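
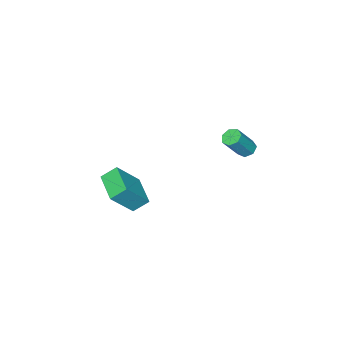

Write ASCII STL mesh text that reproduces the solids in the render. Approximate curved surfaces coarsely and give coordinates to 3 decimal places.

solid 
facet normal -0.590 0.118 -0.798
outer loop
vertex -3.319 1.547 0.539
vertex -3.805 1.281 0.859
vertex -3.638 1.898 0.827
endloop
endfacet
facet normal 0.566 0.765 -0.306
outer loop
vertex -3.319 1.547 0.539
vertex -3.638 1.898 0.827
vertex -2.209 1.325 2.04
endloop
endfacet
facet normal 0.566 0.765 -0.306
outer loop
vertex -2.209 1.325 2.04
vertex -3.638 1.898 0.827
vertex -2.528 1.676 2.328
endloop
endfacet
facet normal 0.591 -0.117 0.798
outer loop
vertex -2.209 1.325 2.04
vertex -2.528 1.676 2.328
vertex -2.695 1.059 2.361
endloop
endfacet
facet normal -0.591 0.119 -0.798
outer loop
vertex -3.638 1.898 0.827
vertex -3.805 1.281 0.859
vertex -4.083 1.785 1.14
endloop
endfacet
facet normal -0.096 0.972 0.215
outer loop
vertex -3.638 1.898 0.827
vertex -4.083 1.785 1.14
vertex -2.528 1.676 2.328
endloop
endfacet
facet normal -0.096 0.972 0.215
outer loop
vertex -2.528 1.676 2.328
vertex -4.083 1.785 1.14
vertex -2.973 1.563 2.641
endloop
endfacet
facet normal 0.591 -0.117 0.798
outer loop
vertex -2.528 1.676 2.328
vertex -2.973 1.563 2.641
vertex -2.695 1.059 2.361
endloop
endfacet
facet normal -0.591 0.119 -0.798
outer loop
vertex -4.083 1.785 1.14
vertex -3.805 1.281 0.859
vertex -4.319 1.292 1.241
endloop
endfacet
facet normal -0.687 0.446 0.574
outer loop
vertex -4.083 1.785 1.14
vertex -4.319 1.292 1.241
vertex -2.973 1.563 2.641
endloop
endfacet
facet normal -0.687 0.446 0.574
outer loop
vertex -2.973 1.563 2.641
vertex -4.319 1.292 1.241
vertex -3.209 1.07 2.742
endloop
endfacet
facet normal 0.590 -0.119 0.799
outer loop
vertex -2.973 1.563 2.641
vertex -3.209 1.07 2.742
vertex -2.695 1.059 2.361
endloop
endfacet
facet normal -0.591 0.117 -0.798
outer loop
vertex -4.319 1.292 1.241
vertex -3.805 1.281 0.859
vertex -4.167 0.791 1.055
endloop
endfacet
facet normal -0.759 -0.416 0.500
outer loop
vertex -4.319 1.292 1.241
vertex -4.167 0.791 1.055
vertex -3.209 1.07 2.742
endloop
endfacet
facet normal -0.760 -0.415 0.500
outer loop
vertex -3.209 1.07 2.742
vertex -4.167 0.791 1.055
vertex -3.058 0.569 2.556
endloop
endfacet
facet normal 0.590 -0.119 0.799
outer loop
vertex -3.209 1.07 2.742
vertex -3.058 0.569 2.556
vertex -2.695 1.059 2.361
endloop
endfacet
facet normal -0.591 0.117 -0.798
outer loop
vertex -4.167 0.791 1.055
vertex -3.805 1.281 0.859
vertex -3.743 0.659 0.722
endloop
endfacet
facet normal -0.261 -0.964 0.050
outer loop
vertex -4.167 0.791 1.055
vertex -3.743 0.659 0.722
vertex -3.058 0.569 2.556
endloop
endfacet
facet normal -0.260 -0.964 0.050
outer loop
vertex -3.058 0.569 2.556
vertex -3.743 0.659 0.722
vertex -2.633 0.437 2.223
endloop
endfacet
facet normal 0.589 -0.119 0.799
outer loop
vertex -3.058 0.569 2.556
vertex -2.633 0.437 2.223
vertex -2.695 1.059 2.361
endloop
endfacet
facet normal -0.590 0.117 -0.799
outer loop
vertex -3.743 0.659 0.722
vertex -3.805 1.281 0.859
vertex -3.365 0.995 0.492
endloop
endfacet
facet normal 0.434 -0.788 -0.437
outer loop
vertex -3.743 0.659 0.722
vertex -3.365 0.995 0.492
vertex -2.633 0.437 2.223
endloop
endfacet
facet normal 0.435 -0.787 -0.438
outer loop
vertex -2.633 0.437 2.223
vertex -3.365 0.995 0.492
vertex -2.256 0.773 1.993
endloop
endfacet
facet normal 0.592 -0.118 0.798
outer loop
vertex -2.633 0.437 2.223
vertex -2.256 0.773 1.993
vertex -2.695 1.059 2.361
endloop
endfacet
facet normal -0.590 0.117 -0.799
outer loop
vertex -3.365 0.995 0.492
vertex -3.805 1.281 0.859
vertex -3.319 1.547 0.539
endloop
endfacet
facet normal 0.803 -0.016 -0.596
outer loop
vertex -3.365 0.995 0.492
vertex -3.319 1.547 0.539
vertex -2.256 0.773 1.993
endloop
endfacet
facet normal 0.803 -0.018 -0.596
outer loop
vertex -2.256 0.773 1.993
vertex -3.319 1.547 0.539
vertex -2.209 1.325 2.04
endloop
endfacet
facet normal 0.592 -0.118 0.798
outer loop
vertex -2.256 0.773 1.993
vertex -2.209 1.325 2.04
vertex -2.695 1.059 2.361
endloop
endfacet
facet normal -0.494 -0.842 0.215
outer loop
vertex 3.998 -2.602 0.908
vertex 3.316 -2.022 1.614
vertex 2.63 -2.217 -0.732
endloop
endfacet
facet normal 0.599 -0.509 -0.619
outer loop
vertex 3.604 -0.558 -1.154
vertex 3.998 -2.602 0.908
vertex 2.63 -2.217 -0.732
endloop
endfacet
facet normal -0.494 -0.842 0.215
outer loop
vertex 2.63 -2.217 -0.732
vertex 3.316 -2.022 1.614
vertex 1.948 -1.637 -0.026
endloop
endfacet
facet normal -0.631 0.178 -0.755
outer loop
vertex 1.948 -1.637 -0.026
vertex 3.604 -0.558 -1.154
vertex 2.63 -2.217 -0.732
endloop
endfacet
facet normal 0.631 -0.178 0.755
outer loop
vertex 3.998 -2.602 0.908
vertex 4.29 -0.363 1.192
vertex 3.316 -2.022 1.614
endloop
endfacet
facet normal 0.599 -0.509 -0.619
outer loop
vertex 4.972 -0.943 0.486
vertex 3.998 -2.602 0.908
vertex 3.604 -0.558 -1.154
endloop
endfacet
facet normal 0.631 -0.178 0.755
outer loop
vertex 4.972 -0.943 0.486
vertex 4.29 -0.363 1.192
vertex 3.998 -2.602 0.908
endloop
endfacet
facet normal -0.599 0.509 0.619
outer loop
vertex 3.316 -2.022 1.614
vertex 4.29 -0.363 1.192
vertex 1.948 -1.637 -0.026
endloop
endfacet
facet normal -0.631 0.178 -0.755
outer loop
vertex 2.922 0.022 -0.448
vertex 3.604 -0.558 -1.154
vertex 1.948 -1.637 -0.026
endloop
endfacet
facet normal -0.599 0.509 0.619
outer loop
vertex 1.948 -1.637 -0.026
vertex 4.29 -0.363 1.192
vertex 2.922 0.022 -0.448
endloop
endfacet
facet normal 0.494 0.842 -0.215
outer loop
vertex 2.922 0.022 -0.448
vertex 4.972 -0.943 0.486
vertex 3.604 -0.558 -1.154
endloop
endfacet
facet normal 0.494 0.842 -0.215
outer loop
vertex 4.29 -0.363 1.192
vertex 4.972 -0.943 0.486
vertex 2.922 0.022 -0.448
endloop
endfacet

endsolid


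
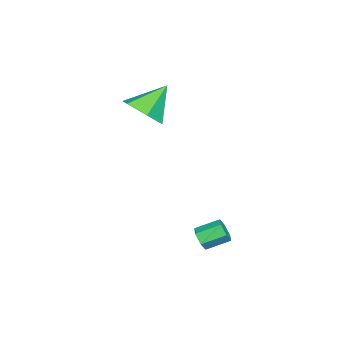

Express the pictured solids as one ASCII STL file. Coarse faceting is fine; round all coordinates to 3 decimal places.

solid 
facet normal 0.581 -0.422 -0.696
outer loop
vertex 0.037 -3.009 2.788
vertex -0.532 -2.585 2.055
vertex 0.276 -2.085 2.427
endloop
endfacet
facet normal 0.420 0.234 0.877
outer loop
vertex 0.037 -3.009 2.788
vertex 0.276 -2.085 2.427
vertex -1.508 -1.875 3.225
endloop
endfacet
facet normal 0.581 -0.422 -0.696
outer loop
vertex 0.276 -2.085 2.427
vertex -0.532 -2.585 2.055
vertex -0.293 -1.661 1.694
endloop
endfacet
facet normal 0.254 0.910 0.329
outer loop
vertex 0.276 -2.085 2.427
vertex -0.293 -1.661 1.694
vertex -1.508 -1.875 3.225
endloop
endfacet
facet normal 0.580 -0.422 -0.696
outer loop
vertex -0.293 -1.661 1.694
vertex -0.532 -2.585 2.055
vertex -1.102 -2.161 1.323
endloop
endfacet
facet normal -0.436 0.872 -0.224
outer loop
vertex -0.293 -1.661 1.694
vertex -1.102 -2.161 1.323
vertex -1.508 -1.875 3.225
endloop
endfacet
facet normal 0.580 -0.422 -0.696
outer loop
vertex -1.102 -2.161 1.323
vertex -0.532 -2.585 2.055
vertex -1.34 -3.084 1.684
endloop
endfacet
facet normal -0.961 0.158 -0.229
outer loop
vertex -1.102 -2.161 1.323
vertex -1.34 -3.084 1.684
vertex -1.508 -1.875 3.225
endloop
endfacet
facet normal 0.581 -0.423 -0.696
outer loop
vertex -1.34 -3.084 1.684
vertex -0.532 -2.585 2.055
vertex -0.771 -3.508 2.417
endloop
endfacet
facet normal -0.795 -0.516 0.318
outer loop
vertex -1.34 -3.084 1.684
vertex -0.771 -3.508 2.417
vertex -1.508 -1.875 3.225
endloop
endfacet
facet normal 0.581 -0.423 -0.696
outer loop
vertex -0.771 -3.508 2.417
vertex -0.532 -2.585 2.055
vertex 0.037 -3.009 2.788
endloop
endfacet
facet normal -0.105 -0.479 0.872
outer loop
vertex -0.771 -3.508 2.417
vertex 0.037 -3.009 2.788
vertex -1.508 -1.875 3.225
endloop
endfacet
facet normal 0.386 -0.824 -0.415
outer loop
vertex 2.548 0.678 -2.442
vertex 2.27 0.781 -2.905
vertex 2.777 0.984 -2.837
endloop
endfacet
facet normal 0.823 0.105 0.558
outer loop
vertex 2.548 0.678 -2.442
vertex 2.777 0.984 -2.837
vertex 2.127 1.577 -1.991
endloop
endfacet
facet normal 0.823 0.105 0.558
outer loop
vertex 2.127 1.577 -1.991
vertex 2.777 0.984 -2.837
vertex 2.356 1.882 -2.386
endloop
endfacet
facet normal -0.387 0.825 0.412
outer loop
vertex 2.127 1.577 -1.991
vertex 2.356 1.882 -2.386
vertex 1.85 1.679 -2.455
endloop
endfacet
facet normal 0.386 -0.826 -0.412
outer loop
vertex 2.777 0.984 -2.837
vertex 2.27 0.781 -2.905
vertex 2.5 1.086 -3.301
endloop
endfacet
facet normal 0.772 0.535 -0.343
outer loop
vertex 2.777 0.984 -2.837
vertex 2.5 1.086 -3.301
vertex 2.356 1.882 -2.386
endloop
endfacet
facet normal 0.773 0.534 -0.343
outer loop
vertex 2.356 1.882 -2.386
vertex 2.5 1.086 -3.301
vertex 2.079 1.985 -2.85
endloop
endfacet
facet normal -0.387 0.824 0.414
outer loop
vertex 2.356 1.882 -2.386
vertex 2.079 1.985 -2.85
vertex 1.85 1.679 -2.455
endloop
endfacet
facet normal 0.386 -0.826 -0.412
outer loop
vertex 2.5 1.086 -3.301
vertex 2.27 0.781 -2.905
vertex 1.993 0.883 -3.369
endloop
endfacet
facet normal -0.051 0.429 -0.902
outer loop
vertex 2.5 1.086 -3.301
vertex 1.993 0.883 -3.369
vertex 2.079 1.985 -2.85
endloop
endfacet
facet normal -0.051 0.429 -0.902
outer loop
vertex 2.079 1.985 -2.85
vertex 1.993 0.883 -3.369
vertex 1.572 1.782 -2.918
endloop
endfacet
facet normal -0.386 0.824 0.415
outer loop
vertex 2.079 1.985 -2.85
vertex 1.572 1.782 -2.918
vertex 1.85 1.679 -2.455
endloop
endfacet
facet normal 0.387 -0.825 -0.412
outer loop
vertex 1.993 0.883 -3.369
vertex 2.27 0.781 -2.905
vertex 1.764 0.578 -2.974
endloop
endfacet
facet normal -0.823 -0.105 -0.558
outer loop
vertex 1.993 0.883 -3.369
vertex 1.764 0.578 -2.974
vertex 1.572 1.782 -2.918
endloop
endfacet
facet normal -0.823 -0.105 -0.559
outer loop
vertex 1.572 1.782 -2.918
vertex 1.764 0.578 -2.974
vertex 1.343 1.476 -2.523
endloop
endfacet
facet normal -0.386 0.824 0.415
outer loop
vertex 1.572 1.782 -2.918
vertex 1.343 1.476 -2.523
vertex 1.85 1.679 -2.455
endloop
endfacet
facet normal 0.387 -0.824 -0.414
outer loop
vertex 1.764 0.578 -2.974
vertex 2.27 0.781 -2.905
vertex 2.041 0.475 -2.51
endloop
endfacet
facet normal -0.773 -0.534 0.343
outer loop
vertex 1.764 0.578 -2.974
vertex 2.041 0.475 -2.51
vertex 1.343 1.476 -2.523
endloop
endfacet
facet normal -0.772 -0.534 0.344
outer loop
vertex 1.343 1.476 -2.523
vertex 2.041 0.475 -2.51
vertex 1.62 1.374 -2.059
endloop
endfacet
facet normal -0.386 0.826 0.412
outer loop
vertex 1.343 1.476 -2.523
vertex 1.62 1.374 -2.059
vertex 1.85 1.679 -2.455
endloop
endfacet
facet normal 0.386 -0.824 -0.415
outer loop
vertex 2.041 0.475 -2.51
vertex 2.27 0.781 -2.905
vertex 2.548 0.678 -2.442
endloop
endfacet
facet normal 0.051 -0.429 0.902
outer loop
vertex 2.041 0.475 -2.51
vertex 2.548 0.678 -2.442
vertex 1.62 1.374 -2.059
endloop
endfacet
facet normal 0.051 -0.429 0.902
outer loop
vertex 1.62 1.374 -2.059
vertex 2.548 0.678 -2.442
vertex 2.127 1.577 -1.991
endloop
endfacet
facet normal -0.386 0.826 0.412
outer loop
vertex 1.62 1.374 -2.059
vertex 2.127 1.577 -1.991
vertex 1.85 1.679 -2.455
endloop
endfacet

endsolid


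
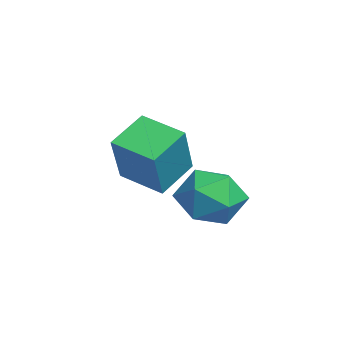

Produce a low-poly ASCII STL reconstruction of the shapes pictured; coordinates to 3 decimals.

solid 
facet normal 0.262 -0.198 0.944
outer loop
vertex 2.271 -0.971 1.528
vertex 1.583 -1.737 1.558
vertex 2.548 -1.924 1.251
endloop
endfacet
facet normal 0.813 0.068 0.578
outer loop
vertex 2.271 -0.971 1.528
vertex 2.548 -1.924 1.251
vertex 2.87 -1.114 0.702
endloop
endfacet
facet normal 0.623 0.710 0.329
outer loop
vertex 2.271 -0.971 1.528
vertex 2.87 -1.114 0.702
vertex 2.104 -0.426 0.669
endloop
endfacet
facet normal -0.046 0.839 0.542
outer loop
vertex 2.271 -0.971 1.528
vertex 2.104 -0.426 0.669
vertex 1.308 -0.812 1.199
endloop
endfacet
facet normal -0.269 0.278 0.922
outer loop
vertex 2.271 -0.971 1.528
vertex 1.308 -0.812 1.199
vertex 1.583 -1.737 1.558
endloop
endfacet
facet normal 0.933 -0.358 0.019
outer loop
vertex 2.87 -1.114 0.702
vertex 2.548 -1.924 1.251
vertex 2.552 -1.968 0.221
endloop
endfacet
facet normal 0.042 -0.789 0.612
outer loop
vertex 2.548 -1.924 1.251
vertex 1.583 -1.737 1.558
vertex 1.756 -2.354 0.751
endloop
endfacet
facet normal -0.818 -0.020 0.575
outer loop
vertex 1.583 -1.737 1.558
vertex 1.308 -0.812 1.199
vertex 0.99 -1.666 0.718
endloop
endfacet
facet normal -0.457 0.888 -0.040
outer loop
vertex 1.308 -0.812 1.199
vertex 2.104 -0.426 0.669
vertex 1.312 -0.856 0.169
endloop
endfacet
facet normal 0.626 0.678 -0.385
outer loop
vertex 2.104 -0.426 0.669
vertex 2.87 -1.114 0.702
vertex 2.277 -1.043 -0.138
endloop
endfacet
facet normal 0.046 -0.839 -0.542
outer loop
vertex 1.589 -1.809 -0.108
vertex 2.552 -1.968 0.221
vertex 1.756 -2.354 0.751
endloop
endfacet
facet normal -0.623 -0.710 -0.329
outer loop
vertex 1.589 -1.809 -0.108
vertex 1.756 -2.354 0.751
vertex 0.99 -1.666 0.718
endloop
endfacet
facet normal -0.813 -0.068 -0.578
outer loop
vertex 1.589 -1.809 -0.108
vertex 0.99 -1.666 0.718
vertex 1.312 -0.856 0.169
endloop
endfacet
facet normal -0.262 0.198 -0.944
outer loop
vertex 1.589 -1.809 -0.108
vertex 1.312 -0.856 0.169
vertex 2.277 -1.043 -0.138
endloop
endfacet
facet normal 0.269 -0.278 -0.922
outer loop
vertex 1.589 -1.809 -0.108
vertex 2.277 -1.043 -0.138
vertex 2.552 -1.968 0.221
endloop
endfacet
facet normal 0.457 -0.888 0.040
outer loop
vertex 1.756 -2.354 0.751
vertex 2.552 -1.968 0.221
vertex 2.548 -1.924 1.251
endloop
endfacet
facet normal -0.626 -0.678 0.385
outer loop
vertex 0.99 -1.666 0.718
vertex 1.756 -2.354 0.751
vertex 1.583 -1.737 1.558
endloop
endfacet
facet normal -0.933 0.358 -0.019
outer loop
vertex 1.312 -0.856 0.169
vertex 0.99 -1.666 0.718
vertex 1.308 -0.812 1.199
endloop
endfacet
facet normal -0.042 0.789 -0.612
outer loop
vertex 2.277 -1.043 -0.138
vertex 1.312 -0.856 0.169
vertex 2.104 -0.426 0.669
endloop
endfacet
facet normal 0.818 0.020 -0.575
outer loop
vertex 2.552 -1.968 0.221
vertex 2.277 -1.043 -0.138
vertex 2.87 -1.114 0.702
endloop
endfacet
facet normal -0.527 0.692 0.493
outer loop
vertex -0.501 -2.774 2.824
vertex 0.456 -1.789 2.466
vertex -1.494 -2.391 1.225
endloop
endfacet
facet normal -0.674 -0.695 0.252
outer loop
vertex -0.776 -3.331 0.554
vertex -0.501 -2.774 2.824
vertex -1.494 -2.391 1.225
endloop
endfacet
facet normal -0.527 0.692 0.493
outer loop
vertex -1.494 -2.391 1.225
vertex 0.456 -1.789 2.466
vertex -0.536 -1.405 0.867
endloop
endfacet
facet normal -0.517 0.200 -0.833
outer loop
vertex -0.536 -1.405 0.867
vertex -0.776 -3.331 0.554
vertex -1.494 -2.391 1.225
endloop
endfacet
facet normal 0.517 -0.200 0.833
outer loop
vertex -0.501 -2.774 2.824
vertex 1.174 -2.729 1.795
vertex 0.456 -1.789 2.466
endloop
endfacet
facet normal -0.675 -0.694 0.252
outer loop
vertex 0.216 -3.715 2.153
vertex -0.501 -2.774 2.824
vertex -0.776 -3.331 0.554
endloop
endfacet
facet normal 0.517 -0.200 0.832
outer loop
vertex 0.216 -3.715 2.153
vertex 1.174 -2.729 1.795
vertex -0.501 -2.774 2.824
endloop
endfacet
facet normal 0.674 0.694 -0.251
outer loop
vertex 0.456 -1.789 2.466
vertex 1.174 -2.729 1.795
vertex -0.536 -1.405 0.867
endloop
endfacet
facet normal -0.517 0.200 -0.832
outer loop
vertex 0.181 -2.346 0.196
vertex -0.776 -3.331 0.554
vertex -0.536 -1.405 0.867
endloop
endfacet
facet normal 0.674 0.694 -0.253
outer loop
vertex -0.536 -1.405 0.867
vertex 1.174 -2.729 1.795
vertex 0.181 -2.346 0.196
endloop
endfacet
facet normal 0.527 -0.692 -0.493
outer loop
vertex 0.181 -2.346 0.196
vertex 0.216 -3.715 2.153
vertex -0.776 -3.331 0.554
endloop
endfacet
facet normal 0.528 -0.692 -0.493
outer loop
vertex 1.174 -2.729 1.795
vertex 0.216 -3.715 2.153
vertex 0.181 -2.346 0.196
endloop
endfacet

endsolid


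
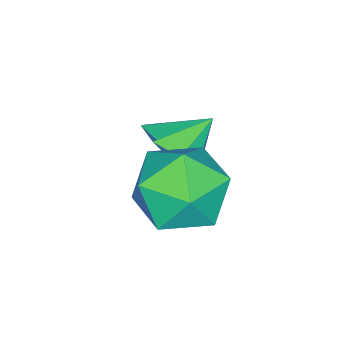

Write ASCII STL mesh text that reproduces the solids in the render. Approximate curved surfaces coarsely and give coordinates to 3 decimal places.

solid 
facet normal 0.731 -0.425 -0.534
outer loop
vertex 0.248 1.519 0.947
vertex -0.311 1.042 0.561
vertex 0.02 1.79 0.419
endloop
endfacet
facet normal 0.066 0.899 0.433
outer loop
vertex 0.248 1.519 0.947
vertex 0.02 1.79 0.419
vertex -1.129 1.518 1.159
endloop
endfacet
facet normal 0.731 -0.425 -0.534
outer loop
vertex 0.02 1.79 0.419
vertex -0.311 1.042 0.561
vertex -0.402 1.622 -0.025
endloop
endfacet
facet normal -0.284 0.954 -0.091
outer loop
vertex 0.02 1.79 0.419
vertex -0.402 1.622 -0.025
vertex -1.129 1.518 1.159
endloop
endfacet
facet normal 0.731 -0.425 -0.534
outer loop
vertex -0.402 1.622 -0.025
vertex -0.311 1.042 0.561
vertex -0.77 1.115 -0.126
endloop
endfacet
facet normal -0.709 0.591 -0.384
outer loop
vertex -0.402 1.622 -0.025
vertex -0.77 1.115 -0.126
vertex -1.129 1.518 1.159
endloop
endfacet
facet normal 0.731 -0.425 -0.534
outer loop
vertex -0.77 1.115 -0.126
vertex -0.311 1.042 0.561
vertex -0.869 0.565 0.176
endloop
endfacet
facet normal -0.961 0.022 -0.275
outer loop
vertex -0.77 1.115 -0.126
vertex -0.869 0.565 0.176
vertex -1.129 1.518 1.159
endloop
endfacet
facet normal 0.731 -0.424 -0.534
outer loop
vertex -0.869 0.565 0.176
vertex -0.311 1.042 0.561
vertex -0.641 0.294 0.703
endloop
endfacet
facet normal -0.892 -0.419 0.170
outer loop
vertex -0.869 0.565 0.176
vertex -0.641 0.294 0.703
vertex -1.129 1.518 1.159
endloop
endfacet
facet normal 0.732 -0.424 -0.533
outer loop
vertex -0.641 0.294 0.703
vertex -0.311 1.042 0.561
vertex -0.22 0.462 1.148
endloop
endfacet
facet normal -0.543 -0.475 0.693
outer loop
vertex -0.641 0.294 0.703
vertex -0.22 0.462 1.148
vertex -1.129 1.518 1.159
endloop
endfacet
facet normal 0.730 -0.426 -0.534
outer loop
vertex -0.22 0.462 1.148
vertex -0.311 1.042 0.561
vertex 0.149 0.969 1.248
endloop
endfacet
facet normal -0.116 -0.110 0.987
outer loop
vertex -0.22 0.462 1.148
vertex 0.149 0.969 1.248
vertex -1.129 1.518 1.159
endloop
endfacet
facet normal 0.731 -0.424 -0.535
outer loop
vertex 0.149 0.969 1.248
vertex -0.311 1.042 0.561
vertex 0.248 1.519 0.947
endloop
endfacet
facet normal 0.135 0.457 0.879
outer loop
vertex 0.149 0.969 1.248
vertex 0.248 1.519 0.947
vertex -1.129 1.518 1.159
endloop
endfacet
facet normal 0.534 0.063 0.843
outer loop
vertex 1.692 2.75 1.835
vertex 0.986 2.164 2.326
vertex 1.793 1.714 1.848
endloop
endfacet
facet normal 0.958 0.097 0.270
outer loop
vertex 1.692 2.75 1.835
vertex 1.793 1.714 1.848
vertex 1.986 2.246 0.974
endloop
endfacet
facet normal 0.747 0.652 -0.127
outer loop
vertex 1.692 2.75 1.835
vertex 1.986 2.246 0.974
vertex 1.297 3.023 0.912
endloop
endfacet
facet normal 0.194 0.960 0.201
outer loop
vertex 1.692 2.75 1.835
vertex 1.297 3.023 0.912
vertex 0.678 2.973 1.748
endloop
endfacet
facet normal 0.062 0.596 0.801
outer loop
vertex 1.692 2.75 1.835
vertex 0.678 2.973 1.748
vertex 0.986 2.164 2.326
endloop
endfacet
facet normal 0.861 -0.496 -0.112
outer loop
vertex 1.986 2.246 0.974
vertex 1.793 1.714 1.848
vertex 1.462 1.347 0.932
endloop
endfacet
facet normal 0.174 -0.553 0.815
outer loop
vertex 1.793 1.714 1.848
vertex 0.986 2.164 2.326
vertex 0.843 1.297 1.768
endloop
endfacet
facet normal -0.590 0.309 0.746
outer loop
vertex 0.986 2.164 2.326
vertex 0.678 2.973 1.748
vertex 0.154 2.074 1.706
endloop
endfacet
facet normal -0.376 0.899 -0.224
outer loop
vertex 0.678 2.973 1.748
vertex 1.297 3.023 0.912
vertex 0.347 2.606 0.832
endloop
endfacet
facet normal 0.519 0.400 -0.755
outer loop
vertex 1.297 3.023 0.912
vertex 1.986 2.246 0.974
vertex 1.154 2.156 0.354
endloop
endfacet
facet normal -0.194 -0.960 -0.201
outer loop
vertex 0.448 1.57 0.845
vertex 1.462 1.347 0.932
vertex 0.843 1.297 1.768
endloop
endfacet
facet normal -0.747 -0.652 0.127
outer loop
vertex 0.448 1.57 0.845
vertex 0.843 1.297 1.768
vertex 0.154 2.074 1.706
endloop
endfacet
facet normal -0.958 -0.097 -0.270
outer loop
vertex 0.448 1.57 0.845
vertex 0.154 2.074 1.706
vertex 0.347 2.606 0.832
endloop
endfacet
facet normal -0.534 -0.063 -0.843
outer loop
vertex 0.448 1.57 0.845
vertex 0.347 2.606 0.832
vertex 1.154 2.156 0.354
endloop
endfacet
facet normal -0.062 -0.596 -0.801
outer loop
vertex 0.448 1.57 0.845
vertex 1.154 2.156 0.354
vertex 1.462 1.347 0.932
endloop
endfacet
facet normal 0.376 -0.899 0.224
outer loop
vertex 0.843 1.297 1.768
vertex 1.462 1.347 0.932
vertex 1.793 1.714 1.848
endloop
endfacet
facet normal -0.519 -0.400 0.755
outer loop
vertex 0.154 2.074 1.706
vertex 0.843 1.297 1.768
vertex 0.986 2.164 2.326
endloop
endfacet
facet normal -0.861 0.496 0.112
outer loop
vertex 0.347 2.606 0.832
vertex 0.154 2.074 1.706
vertex 0.678 2.973 1.748
endloop
endfacet
facet normal -0.174 0.553 -0.815
outer loop
vertex 1.154 2.156 0.354
vertex 0.347 2.606 0.832
vertex 1.297 3.023 0.912
endloop
endfacet
facet normal 0.590 -0.309 -0.746
outer loop
vertex 1.462 1.347 0.932
vertex 1.154 2.156 0.354
vertex 1.986 2.246 0.974
endloop
endfacet

endsolid


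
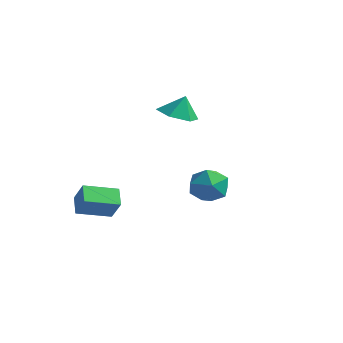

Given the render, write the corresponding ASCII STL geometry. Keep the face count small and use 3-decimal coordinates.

solid 
facet normal -0.317 0.948 -0.038
outer loop
vertex 2.325 0.205 -2.124
vertex 1.33 -0.13 -2.182
vertex 1.769 0.054 -1.245
endloop
endfacet
facet normal 0.288 0.897 0.336
outer loop
vertex 2.325 0.205 -2.124
vertex 1.769 0.054 -1.245
vertex 2.774 -0.252 -1.29
endloop
endfacet
facet normal 0.786 0.611 -0.088
outer loop
vertex 2.325 0.205 -2.124
vertex 2.774 -0.252 -1.29
vertex 2.956 -0.626 -2.256
endloop
endfacet
facet normal 0.488 0.486 -0.725
outer loop
vertex 2.325 0.205 -2.124
vertex 2.956 -0.626 -2.256
vertex 2.064 -0.551 -2.807
endloop
endfacet
facet normal -0.193 0.694 -0.694
outer loop
vertex 2.325 0.205 -2.124
vertex 2.064 -0.551 -2.807
vertex 1.33 -0.13 -2.182
endloop
endfacet
facet normal 0.175 0.446 0.878
outer loop
vertex 2.774 -0.252 -1.29
vertex 1.769 0.054 -1.245
vertex 2.056 -0.869 -0.833
endloop
endfacet
facet normal -0.804 0.529 0.273
outer loop
vertex 1.769 0.054 -1.245
vertex 1.33 -0.13 -2.182
vertex 1.164 -0.794 -1.384
endloop
endfacet
facet normal -0.604 0.118 -0.789
outer loop
vertex 1.33 -0.13 -2.182
vertex 2.064 -0.551 -2.807
vertex 1.346 -1.168 -2.35
endloop
endfacet
facet normal 0.499 -0.219 -0.838
outer loop
vertex 2.064 -0.551 -2.807
vertex 2.956 -0.626 -2.256
vertex 2.351 -1.474 -2.395
endloop
endfacet
facet normal 0.981 -0.016 0.191
outer loop
vertex 2.956 -0.626 -2.256
vertex 2.774 -0.252 -1.29
vertex 2.79 -1.29 -1.458
endloop
endfacet
facet normal -0.488 -0.486 0.725
outer loop
vertex 1.795 -1.625 -1.516
vertex 2.056 -0.869 -0.833
vertex 1.164 -0.794 -1.384
endloop
endfacet
facet normal -0.786 -0.611 0.088
outer loop
vertex 1.795 -1.625 -1.516
vertex 1.164 -0.794 -1.384
vertex 1.346 -1.168 -2.35
endloop
endfacet
facet normal -0.288 -0.897 -0.336
outer loop
vertex 1.795 -1.625 -1.516
vertex 1.346 -1.168 -2.35
vertex 2.351 -1.474 -2.395
endloop
endfacet
facet normal 0.317 -0.948 0.038
outer loop
vertex 1.795 -1.625 -1.516
vertex 2.351 -1.474 -2.395
vertex 2.79 -1.29 -1.458
endloop
endfacet
facet normal 0.193 -0.694 0.694
outer loop
vertex 1.795 -1.625 -1.516
vertex 2.79 -1.29 -1.458
vertex 2.056 -0.869 -0.833
endloop
endfacet
facet normal -0.499 0.219 0.838
outer loop
vertex 1.164 -0.794 -1.384
vertex 2.056 -0.869 -0.833
vertex 1.769 0.054 -1.245
endloop
endfacet
facet normal -0.981 0.016 -0.191
outer loop
vertex 1.346 -1.168 -2.35
vertex 1.164 -0.794 -1.384
vertex 1.33 -0.13 -2.182
endloop
endfacet
facet normal -0.175 -0.446 -0.878
outer loop
vertex 2.351 -1.474 -2.395
vertex 1.346 -1.168 -2.35
vertex 2.064 -0.551 -2.807
endloop
endfacet
facet normal 0.804 -0.529 -0.273
outer loop
vertex 2.79 -1.29 -1.458
vertex 2.351 -1.474 -2.395
vertex 2.956 -0.626 -2.256
endloop
endfacet
facet normal 0.604 -0.118 0.789
outer loop
vertex 2.056 -0.869 -0.833
vertex 2.79 -1.29 -1.458
vertex 2.774 -0.252 -1.29
endloop
endfacet
facet normal -0.593 0.121 -0.796
outer loop
vertex -4.624 -2.573 -3.904
vertex -3.78 -1.107 -4.31
vertex -3.911 -3.156 -4.524
endloop
endfacet
facet normal -0.485 -0.842 0.234
outer loop
vertex -3.14 -3.313 -3.49
vertex -4.624 -2.573 -3.904
vertex -3.911 -3.156 -4.524
endloop
endfacet
facet normal -0.594 0.121 -0.795
outer loop
vertex -3.911 -3.156 -4.524
vertex -3.78 -1.107 -4.31
vertex -3.068 -1.689 -4.931
endloop
endfacet
facet normal 0.643 -0.524 -0.559
outer loop
vertex -3.068 -1.689 -4.931
vertex -3.14 -3.313 -3.49
vertex -3.911 -3.156 -4.524
endloop
endfacet
facet normal -0.642 0.525 0.559
outer loop
vertex -4.624 -2.573 -3.904
vertex -3.009 -1.264 -3.276
vertex -3.78 -1.107 -4.31
endloop
endfacet
facet normal -0.485 -0.843 0.233
outer loop
vertex -3.852 -2.731 -2.869
vertex -4.624 -2.573 -3.904
vertex -3.14 -3.313 -3.49
endloop
endfacet
facet normal -0.642 0.524 0.559
outer loop
vertex -3.852 -2.731 -2.869
vertex -3.009 -1.264 -3.276
vertex -4.624 -2.573 -3.904
endloop
endfacet
facet normal 0.485 0.843 -0.234
outer loop
vertex -3.78 -1.107 -4.31
vertex -3.009 -1.264 -3.276
vertex -3.068 -1.689 -4.931
endloop
endfacet
facet normal 0.642 -0.525 -0.559
outer loop
vertex -2.296 -1.847 -3.896
vertex -3.14 -3.313 -3.49
vertex -3.068 -1.689 -4.931
endloop
endfacet
facet normal 0.486 0.842 -0.234
outer loop
vertex -3.068 -1.689 -4.931
vertex -3.009 -1.264 -3.276
vertex -2.296 -1.847 -3.896
endloop
endfacet
facet normal 0.594 -0.122 0.795
outer loop
vertex -2.296 -1.847 -3.896
vertex -3.852 -2.731 -2.869
vertex -3.14 -3.313 -3.49
endloop
endfacet
facet normal 0.594 -0.120 0.796
outer loop
vertex -3.009 -1.264 -3.276
vertex -3.852 -2.731 -2.869
vertex -2.296 -1.847 -3.896
endloop
endfacet
facet normal -0.206 -0.270 -0.940
outer loop
vertex -2.625 3.57 0.001
vertex -3.254 2.797 0.361
vertex -3.654 3.76 0.172
endloop
endfacet
facet normal 0.224 0.917 0.331
outer loop
vertex -2.625 3.57 0.001
vertex -3.654 3.76 0.172
vertex -3.006 3.123 1.499
endloop
endfacet
facet normal -0.205 -0.270 -0.941
outer loop
vertex -3.654 3.76 0.172
vertex -3.254 2.797 0.361
vertex -4.283 2.986 0.531
endloop
endfacet
facet normal -0.496 0.663 0.561
outer loop
vertex -3.654 3.76 0.172
vertex -4.283 2.986 0.531
vertex -3.006 3.123 1.499
endloop
endfacet
facet normal -0.205 -0.270 -0.941
outer loop
vertex -4.283 2.986 0.531
vertex -3.254 2.797 0.361
vertex -3.883 2.023 0.72
endloop
endfacet
facet normal -0.595 -0.091 0.798
outer loop
vertex -4.283 2.986 0.531
vertex -3.883 2.023 0.72
vertex -3.006 3.123 1.499
endloop
endfacet
facet normal -0.205 -0.269 -0.941
outer loop
vertex -3.883 2.023 0.72
vertex -3.254 2.797 0.361
vertex -2.855 1.833 0.55
endloop
endfacet
facet normal 0.024 -0.591 0.807
outer loop
vertex -3.883 2.023 0.72
vertex -2.855 1.833 0.55
vertex -3.006 3.123 1.499
endloop
endfacet
facet normal -0.205 -0.269 -0.941
outer loop
vertex -2.855 1.833 0.55
vertex -3.254 2.797 0.361
vertex -2.225 2.607 0.191
endloop
endfacet
facet normal 0.744 -0.338 0.577
outer loop
vertex -2.855 1.833 0.55
vertex -2.225 2.607 0.191
vertex -3.006 3.123 1.499
endloop
endfacet
facet normal -0.205 -0.271 -0.940
outer loop
vertex -2.225 2.607 0.191
vertex -3.254 2.797 0.361
vertex -2.625 3.57 0.001
endloop
endfacet
facet normal 0.843 0.417 0.339
outer loop
vertex -2.225 2.607 0.191
vertex -2.625 3.57 0.001
vertex -3.006 3.123 1.499
endloop
endfacet

endsolid


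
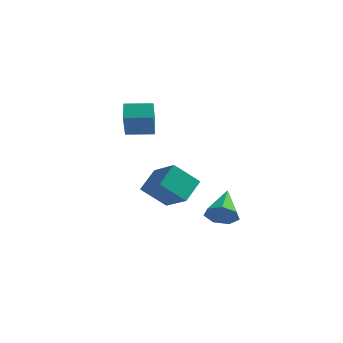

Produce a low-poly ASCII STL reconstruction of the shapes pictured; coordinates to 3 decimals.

solid 
facet normal 0.185 -0.863 -0.471
outer loop
vertex 1.69 1.081 -3.957
vertex 0.85 1.151 -4.415
vertex 1.709 1.483 -4.686
endloop
endfacet
facet normal 0.835 0.473 0.282
outer loop
vertex 1.69 1.081 -3.957
vertex 1.709 1.483 -4.686
vertex 0.47 2.929 -3.445
endloop
endfacet
facet normal 0.184 -0.862 -0.472
outer loop
vertex 1.709 1.483 -4.686
vertex 0.85 1.151 -4.415
vertex 1.081 1.636 -5.211
endloop
endfacet
facet normal 0.510 0.769 -0.386
outer loop
vertex 1.709 1.483 -4.686
vertex 1.081 1.636 -5.211
vertex 0.47 2.929 -3.445
endloop
endfacet
facet normal 0.184 -0.862 -0.472
outer loop
vertex 1.081 1.636 -5.211
vertex 0.85 1.151 -4.415
vertex 0.279 1.424 -5.137
endloop
endfacet
facet normal -0.253 0.737 -0.627
outer loop
vertex 1.081 1.636 -5.211
vertex 0.279 1.424 -5.137
vertex 0.47 2.929 -3.445
endloop
endfacet
facet normal 0.184 -0.863 -0.471
outer loop
vertex 0.279 1.424 -5.137
vertex 0.85 1.151 -4.415
vertex -0.093 1.007 -4.519
endloop
endfacet
facet normal -0.879 0.402 -0.258
outer loop
vertex 0.279 1.424 -5.137
vertex -0.093 1.007 -4.519
vertex 0.47 2.929 -3.445
endloop
endfacet
facet normal 0.184 -0.863 -0.471
outer loop
vertex -0.093 1.007 -4.519
vertex 0.85 1.151 -4.415
vertex 0.245 0.699 -3.823
endloop
endfacet
facet normal -0.897 0.015 0.442
outer loop
vertex -0.093 1.007 -4.519
vertex 0.245 0.699 -3.823
vertex 0.47 2.929 -3.445
endloop
endfacet
facet normal 0.184 -0.863 -0.471
outer loop
vertex 0.245 0.699 -3.823
vertex 0.85 1.151 -4.415
vertex 1.039 0.732 -3.573
endloop
endfacet
facet normal -0.293 -0.131 0.947
outer loop
vertex 0.245 0.699 -3.823
vertex 1.039 0.732 -3.573
vertex 0.47 2.929 -3.445
endloop
endfacet
facet normal 0.185 -0.863 -0.471
outer loop
vertex 1.039 0.732 -3.573
vertex 0.85 1.151 -4.415
vertex 1.69 1.081 -3.957
endloop
endfacet
facet normal 0.478 0.073 0.876
outer loop
vertex 1.039 0.732 -3.573
vertex 1.69 1.081 -3.957
vertex 0.47 2.929 -3.445
endloop
endfacet
facet normal -0.929 -0.368 -0.025
outer loop
vertex -3.682 -0.992 2.682
vertex -4.033 -0.148 3.294
vertex -4.051 0.052 1.029
endloop
endfacet
facet normal 0.319 -0.768 -0.556
outer loop
vertex -2.647 0.608 1.066
vertex -3.682 -0.992 2.682
vertex -4.051 0.052 1.029
endloop
endfacet
facet normal -0.930 -0.368 -0.025
outer loop
vertex -4.051 0.052 1.029
vertex -4.033 -0.148 3.294
vertex -4.402 0.897 1.641
endloop
endfacet
facet normal -0.186 0.525 -0.831
outer loop
vertex -4.402 0.897 1.641
vertex -2.647 0.608 1.066
vertex -4.051 0.052 1.029
endloop
endfacet
facet normal 0.186 -0.525 0.831
outer loop
vertex -3.682 -0.992 2.682
vertex -2.629 0.408 3.331
vertex -4.033 -0.148 3.294
endloop
endfacet
facet normal 0.318 -0.768 -0.556
outer loop
vertex -2.278 -0.437 2.719
vertex -3.682 -0.992 2.682
vertex -2.647 0.608 1.066
endloop
endfacet
facet normal 0.186 -0.525 0.831
outer loop
vertex -2.278 -0.437 2.719
vertex -2.629 0.408 3.331
vertex -3.682 -0.992 2.682
endloop
endfacet
facet normal -0.319 0.767 0.556
outer loop
vertex -4.033 -0.148 3.294
vertex -2.629 0.408 3.331
vertex -4.402 0.897 1.641
endloop
endfacet
facet normal -0.186 0.525 -0.831
outer loop
vertex -2.998 1.452 1.678
vertex -2.647 0.608 1.066
vertex -4.402 0.897 1.641
endloop
endfacet
facet normal -0.318 0.768 0.556
outer loop
vertex -4.402 0.897 1.641
vertex -2.629 0.408 3.331
vertex -2.998 1.452 1.678
endloop
endfacet
facet normal 0.929 0.368 0.025
outer loop
vertex -2.998 1.452 1.678
vertex -2.278 -0.437 2.719
vertex -2.647 0.608 1.066
endloop
endfacet
facet normal 0.929 0.368 0.025
outer loop
vertex -2.629 0.408 3.331
vertex -2.278 -0.437 2.719
vertex -2.998 1.452 1.678
endloop
endfacet
facet normal -0.670 -0.321 0.669
outer loop
vertex -0.91 -0.969 -0.178
vertex -2.383 -0.049 -1.21
vertex -1.129 -2.264 -1.019
endloop
endfacet
facet normal 0.729 -0.455 0.511
outer loop
vertex 0.063 -1.691 -2.21
vertex -0.91 -0.969 -0.178
vertex -1.129 -2.264 -1.019
endloop
endfacet
facet normal -0.670 -0.321 0.669
outer loop
vertex -1.129 -2.264 -1.019
vertex -2.383 -0.049 -1.21
vertex -2.602 -1.344 -2.051
endloop
endfacet
facet normal -0.140 -0.830 -0.540
outer loop
vertex -2.602 -1.344 -2.051
vertex 0.063 -1.691 -2.21
vertex -1.129 -2.264 -1.019
endloop
endfacet
facet normal 0.140 0.830 0.540
outer loop
vertex -0.91 -0.969 -0.178
vertex -1.191 0.524 -2.401
vertex -2.383 -0.049 -1.21
endloop
endfacet
facet normal 0.729 -0.455 0.511
outer loop
vertex 0.282 -0.396 -1.369
vertex -0.91 -0.969 -0.178
vertex 0.063 -1.691 -2.21
endloop
endfacet
facet normal 0.140 0.830 0.540
outer loop
vertex 0.282 -0.396 -1.369
vertex -1.191 0.524 -2.401
vertex -0.91 -0.969 -0.178
endloop
endfacet
facet normal -0.729 0.455 -0.511
outer loop
vertex -2.383 -0.049 -1.21
vertex -1.191 0.524 -2.401
vertex -2.602 -1.344 -2.051
endloop
endfacet
facet normal -0.140 -0.830 -0.540
outer loop
vertex -1.41 -0.771 -3.242
vertex 0.063 -1.691 -2.21
vertex -2.602 -1.344 -2.051
endloop
endfacet
facet normal -0.729 0.455 -0.511
outer loop
vertex -2.602 -1.344 -2.051
vertex -1.191 0.524 -2.401
vertex -1.41 -0.771 -3.242
endloop
endfacet
facet normal 0.670 0.321 -0.669
outer loop
vertex -1.41 -0.771 -3.242
vertex 0.282 -0.396 -1.369
vertex 0.063 -1.691 -2.21
endloop
endfacet
facet normal 0.670 0.321 -0.669
outer loop
vertex -1.191 0.524 -2.401
vertex 0.282 -0.396 -1.369
vertex -1.41 -0.771 -3.242
endloop
endfacet

endsolid


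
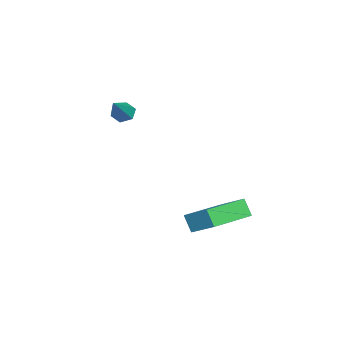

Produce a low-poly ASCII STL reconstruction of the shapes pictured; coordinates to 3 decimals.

solid 
facet normal -0.753 -0.011 -0.658
outer loop
vertex -1.255 -2.556 2.531
vertex -1.61 -2.538 2.937
vertex -1.426 -2.08 2.719
endloop
endfacet
facet normal 0.763 0.455 -0.459
outer loop
vertex -1.255 -2.556 2.531
vertex -1.426 -2.08 2.719
vertex -0.39 -2.522 4.003
endloop
endfacet
facet normal -0.753 -0.011 -0.658
outer loop
vertex -1.426 -2.08 2.719
vertex -1.61 -2.538 2.937
vertex -1.781 -2.061 3.125
endloop
endfacet
facet normal 0.224 0.963 0.151
outer loop
vertex -1.426 -2.08 2.719
vertex -1.781 -2.061 3.125
vertex -0.39 -2.522 4.003
endloop
endfacet
facet normal -0.754 -0.011 -0.657
outer loop
vertex -1.781 -2.061 3.125
vertex -1.61 -2.538 2.937
vertex -1.965 -2.519 3.344
endloop
endfacet
facet normal -0.331 0.512 0.793
outer loop
vertex -1.781 -2.061 3.125
vertex -1.965 -2.519 3.344
vertex -0.39 -2.522 4.003
endloop
endfacet
facet normal -0.754 -0.010 -0.657
outer loop
vertex -1.965 -2.519 3.344
vertex -1.61 -2.538 2.937
vertex -1.795 -2.996 3.156
endloop
endfacet
facet normal -0.346 -0.448 0.824
outer loop
vertex -1.965 -2.519 3.344
vertex -1.795 -2.996 3.156
vertex -0.39 -2.522 4.003
endloop
endfacet
facet normal -0.754 -0.010 -0.657
outer loop
vertex -1.795 -2.996 3.156
vertex -1.61 -2.538 2.937
vertex -1.44 -3.015 2.749
endloop
endfacet
facet normal 0.194 -0.957 0.214
outer loop
vertex -1.795 -2.996 3.156
vertex -1.44 -3.015 2.749
vertex -0.39 -2.522 4.003
endloop
endfacet
facet normal -0.753 -0.009 -0.658
outer loop
vertex -1.44 -3.015 2.749
vertex -1.61 -2.538 2.937
vertex -1.255 -2.556 2.531
endloop
endfacet
facet normal 0.749 -0.505 -0.428
outer loop
vertex -1.44 -3.015 2.749
vertex -1.255 -2.556 2.531
vertex -0.39 -2.522 4.003
endloop
endfacet
facet normal -0.318 -0.448 0.835
outer loop
vertex 0.383 1.602 -0.969
vertex -1.409 2.63 -1.1
vertex -0.197 0.487 -1.788
endloop
endfacet
facet normal 0.866 -0.497 0.063
outer loop
vertex 0.089 0.89 -2.54
vertex 0.383 1.602 -0.969
vertex -0.197 0.487 -1.788
endloop
endfacet
facet normal -0.318 -0.448 0.835
outer loop
vertex -0.197 0.487 -1.788
vertex -1.409 2.63 -1.1
vertex -1.989 1.515 -1.919
endloop
endfacet
facet normal -0.387 -0.744 -0.546
outer loop
vertex -1.989 1.515 -1.919
vertex 0.089 0.89 -2.54
vertex -0.197 0.487 -1.788
endloop
endfacet
facet normal 0.387 0.744 0.546
outer loop
vertex 0.383 1.602 -0.969
vertex -1.123 3.033 -1.852
vertex -1.409 2.63 -1.1
endloop
endfacet
facet normal 0.866 -0.497 0.063
outer loop
vertex 0.669 2.005 -1.721
vertex 0.383 1.602 -0.969
vertex 0.089 0.89 -2.54
endloop
endfacet
facet normal 0.387 0.744 0.546
outer loop
vertex 0.669 2.005 -1.721
vertex -1.123 3.033 -1.852
vertex 0.383 1.602 -0.969
endloop
endfacet
facet normal -0.866 0.497 -0.063
outer loop
vertex -1.409 2.63 -1.1
vertex -1.123 3.033 -1.852
vertex -1.989 1.515 -1.919
endloop
endfacet
facet normal -0.387 -0.744 -0.546
outer loop
vertex -1.703 1.918 -2.671
vertex 0.089 0.89 -2.54
vertex -1.989 1.515 -1.919
endloop
endfacet
facet normal -0.866 0.497 -0.063
outer loop
vertex -1.989 1.515 -1.919
vertex -1.123 3.033 -1.852
vertex -1.703 1.918 -2.671
endloop
endfacet
facet normal 0.318 0.448 -0.835
outer loop
vertex -1.703 1.918 -2.671
vertex 0.669 2.005 -1.721
vertex 0.089 0.89 -2.54
endloop
endfacet
facet normal 0.318 0.448 -0.835
outer loop
vertex -1.123 3.033 -1.852
vertex 0.669 2.005 -1.721
vertex -1.703 1.918 -2.671
endloop
endfacet

endsolid


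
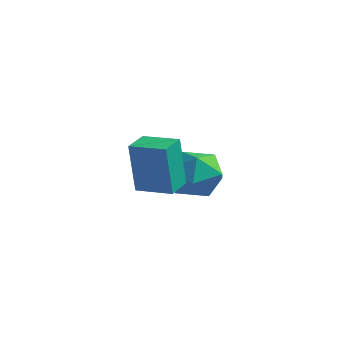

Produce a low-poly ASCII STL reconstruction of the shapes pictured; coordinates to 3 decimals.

solid 
facet normal -0.947 -0.317 -0.056
outer loop
vertex 0.966 -3.064 0.803
vertex 0.628 -2.078 0.93
vertex 0.996 -2.783 -1.288
endloop
endfacet
facet normal 0.322 -0.939 -0.122
outer loop
vertex 2.312 -2.342 -1.21
vertex 0.966 -3.064 0.803
vertex 0.996 -2.783 -1.288
endloop
endfacet
facet normal -0.947 -0.317 -0.056
outer loop
vertex 0.996 -2.783 -1.288
vertex 0.628 -2.078 0.93
vertex 0.658 -1.797 -1.161
endloop
endfacet
facet normal 0.014 0.133 -0.991
outer loop
vertex 0.658 -1.797 -1.161
vertex 2.312 -2.342 -1.21
vertex 0.996 -2.783 -1.288
endloop
endfacet
facet normal -0.014 -0.133 0.991
outer loop
vertex 0.966 -3.064 0.803
vertex 1.944 -1.637 1.008
vertex 0.628 -2.078 0.93
endloop
endfacet
facet normal 0.322 -0.939 -0.122
outer loop
vertex 2.282 -2.623 0.881
vertex 0.966 -3.064 0.803
vertex 2.312 -2.342 -1.21
endloop
endfacet
facet normal -0.014 -0.133 0.991
outer loop
vertex 2.282 -2.623 0.881
vertex 1.944 -1.637 1.008
vertex 0.966 -3.064 0.803
endloop
endfacet
facet normal -0.322 0.939 0.122
outer loop
vertex 0.628 -2.078 0.93
vertex 1.944 -1.637 1.008
vertex 0.658 -1.797 -1.161
endloop
endfacet
facet normal 0.014 0.133 -0.991
outer loop
vertex 1.974 -1.356 -1.083
vertex 2.312 -2.342 -1.21
vertex 0.658 -1.797 -1.161
endloop
endfacet
facet normal -0.322 0.939 0.122
outer loop
vertex 0.658 -1.797 -1.161
vertex 1.944 -1.637 1.008
vertex 1.974 -1.356 -1.083
endloop
endfacet
facet normal 0.947 0.317 0.056
outer loop
vertex 1.974 -1.356 -1.083
vertex 2.282 -2.623 0.881
vertex 2.312 -2.342 -1.21
endloop
endfacet
facet normal 0.947 0.317 0.056
outer loop
vertex 1.944 -1.637 1.008
vertex 2.282 -2.623 0.881
vertex 1.974 -1.356 -1.083
endloop
endfacet
facet normal -0.828 0.352 -0.435
outer loop
vertex -1.063 2.09 -3.231
vertex -1.74 1.483 -2.434
vertex -1.387 2.614 -2.19
endloop
endfacet
facet normal -0.289 0.816 -0.501
outer loop
vertex -1.063 2.09 -3.231
vertex -1.387 2.614 -2.19
vertex -0.263 2.753 -2.612
endloop
endfacet
facet normal 0.246 0.486 -0.839
outer loop
vertex -1.063 2.09 -3.231
vertex -0.263 2.753 -2.612
vertex 0.079 1.709 -3.117
endloop
endfacet
facet normal 0.038 -0.181 -0.983
outer loop
vertex -1.063 2.09 -3.231
vertex 0.079 1.709 -3.117
vertex -0.834 0.924 -3.007
endloop
endfacet
facet normal -0.627 -0.264 -0.733
outer loop
vertex -1.063 2.09 -3.231
vertex -0.834 0.924 -3.007
vertex -1.74 1.483 -2.434
endloop
endfacet
facet normal -0.064 0.986 0.155
outer loop
vertex -0.263 2.753 -2.612
vertex -1.387 2.614 -2.19
vertex -0.446 2.556 -1.433
endloop
endfacet
facet normal -0.936 0.236 0.260
outer loop
vertex -1.387 2.614 -2.19
vertex -1.74 1.483 -2.434
vertex -1.359 1.771 -1.323
endloop
endfacet
facet normal -0.610 -0.761 -0.222
outer loop
vertex -1.74 1.483 -2.434
vertex -0.834 0.924 -3.007
vertex -1.017 0.727 -1.828
endloop
endfacet
facet normal 0.464 -0.627 -0.625
outer loop
vertex -0.834 0.924 -3.007
vertex 0.079 1.709 -3.117
vertex 0.107 0.866 -2.25
endloop
endfacet
facet normal 0.801 0.452 -0.392
outer loop
vertex 0.079 1.709 -3.117
vertex -0.263 2.753 -2.612
vertex 0.46 1.997 -2.006
endloop
endfacet
facet normal -0.038 0.181 0.983
outer loop
vertex -0.217 1.39 -1.209
vertex -0.446 2.556 -1.433
vertex -1.359 1.771 -1.323
endloop
endfacet
facet normal -0.246 -0.486 0.839
outer loop
vertex -0.217 1.39 -1.209
vertex -1.359 1.771 -1.323
vertex -1.017 0.727 -1.828
endloop
endfacet
facet normal 0.289 -0.816 0.501
outer loop
vertex -0.217 1.39 -1.209
vertex -1.017 0.727 -1.828
vertex 0.107 0.866 -2.25
endloop
endfacet
facet normal 0.828 -0.352 0.435
outer loop
vertex -0.217 1.39 -1.209
vertex 0.107 0.866 -2.25
vertex 0.46 1.997 -2.006
endloop
endfacet
facet normal 0.627 0.264 0.733
outer loop
vertex -0.217 1.39 -1.209
vertex 0.46 1.997 -2.006
vertex -0.446 2.556 -1.433
endloop
endfacet
facet normal -0.464 0.627 0.625
outer loop
vertex -1.359 1.771 -1.323
vertex -0.446 2.556 -1.433
vertex -1.387 2.614 -2.19
endloop
endfacet
facet normal -0.801 -0.452 0.392
outer loop
vertex -1.017 0.727 -1.828
vertex -1.359 1.771 -1.323
vertex -1.74 1.483 -2.434
endloop
endfacet
facet normal 0.064 -0.986 -0.155
outer loop
vertex 0.107 0.866 -2.25
vertex -1.017 0.727 -1.828
vertex -0.834 0.924 -3.007
endloop
endfacet
facet normal 0.936 -0.236 -0.260
outer loop
vertex 0.46 1.997 -2.006
vertex 0.107 0.866 -2.25
vertex 0.079 1.709 -3.117
endloop
endfacet
facet normal 0.610 0.761 0.222
outer loop
vertex -0.446 2.556 -1.433
vertex 0.46 1.997 -2.006
vertex -0.263 2.753 -2.612
endloop
endfacet

endsolid


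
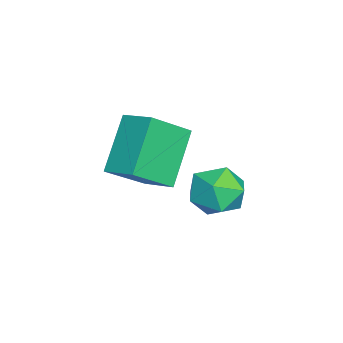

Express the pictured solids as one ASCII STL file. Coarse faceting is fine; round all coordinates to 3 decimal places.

solid 
facet normal -0.659 0.173 0.732
outer loop
vertex -4.282 -2.441 3.467
vertex -3.689 -1.603 3.803
vertex -5.089 -1.487 2.516
endloop
endfacet
facet normal -0.550 -0.775 -0.311
outer loop
vertex -3.831 -1.817 1.117
vertex -4.282 -2.441 3.467
vertex -5.089 -1.487 2.516
endloop
endfacet
facet normal -0.659 0.173 0.732
outer loop
vertex -5.089 -1.487 2.516
vertex -3.689 -1.603 3.803
vertex -4.496 -0.65 2.852
endloop
endfacet
facet normal -0.514 0.607 -0.606
outer loop
vertex -4.496 -0.65 2.852
vertex -3.831 -1.817 1.117
vertex -5.089 -1.487 2.516
endloop
endfacet
facet normal 0.514 -0.607 0.606
outer loop
vertex -4.282 -2.441 3.467
vertex -2.431 -1.933 2.404
vertex -3.689 -1.603 3.803
endloop
endfacet
facet normal -0.549 -0.776 -0.311
outer loop
vertex -3.024 -2.77 2.068
vertex -4.282 -2.441 3.467
vertex -3.831 -1.817 1.117
endloop
endfacet
facet normal 0.514 -0.607 0.605
outer loop
vertex -3.024 -2.77 2.068
vertex -2.431 -1.933 2.404
vertex -4.282 -2.441 3.467
endloop
endfacet
facet normal 0.549 0.776 0.311
outer loop
vertex -3.689 -1.603 3.803
vertex -2.431 -1.933 2.404
vertex -4.496 -0.65 2.852
endloop
endfacet
facet normal -0.515 0.607 -0.606
outer loop
vertex -3.238 -0.979 1.453
vertex -3.831 -1.817 1.117
vertex -4.496 -0.65 2.852
endloop
endfacet
facet normal 0.549 0.775 0.312
outer loop
vertex -4.496 -0.65 2.852
vertex -2.431 -1.933 2.404
vertex -3.238 -0.979 1.453
endloop
endfacet
facet normal 0.659 -0.173 -0.732
outer loop
vertex -3.238 -0.979 1.453
vertex -3.024 -2.77 2.068
vertex -3.831 -1.817 1.117
endloop
endfacet
facet normal 0.659 -0.173 -0.732
outer loop
vertex -2.431 -1.933 2.404
vertex -3.024 -2.77 2.068
vertex -3.238 -0.979 1.453
endloop
endfacet
facet normal 0.341 0.448 0.827
outer loop
vertex -1.231 1.03 2.886
vertex -1.744 0.544 3.361
vertex -0.955 0.279 3.179
endloop
endfacet
facet normal 0.843 0.434 0.318
outer loop
vertex -1.231 1.03 2.886
vertex -0.955 0.279 3.179
vertex -0.776 0.517 2.381
endloop
endfacet
facet normal 0.585 0.770 -0.255
outer loop
vertex -1.231 1.03 2.886
vertex -0.776 0.517 2.381
vertex -1.454 0.929 2.07
endloop
endfacet
facet normal -0.075 0.992 -0.102
outer loop
vertex -1.231 1.03 2.886
vertex -1.454 0.929 2.07
vertex -2.052 0.946 2.676
endloop
endfacet
facet normal -0.226 0.792 0.567
outer loop
vertex -1.231 1.03 2.886
vertex -2.052 0.946 2.676
vertex -1.744 0.544 3.361
endloop
endfacet
facet normal 0.958 -0.248 0.141
outer loop
vertex -0.776 0.517 2.381
vertex -0.955 0.279 3.179
vertex -1.008 -0.286 2.544
endloop
endfacet
facet normal 0.147 -0.225 0.963
outer loop
vertex -0.955 0.279 3.179
vertex -1.744 0.544 3.361
vertex -1.606 -0.269 3.15
endloop
endfacet
facet normal -0.771 0.333 0.542
outer loop
vertex -1.744 0.544 3.361
vertex -2.052 0.946 2.676
vertex -2.284 0.143 2.839
endloop
endfacet
facet normal -0.528 0.656 -0.539
outer loop
vertex -2.052 0.946 2.676
vertex -1.454 0.929 2.07
vertex -2.105 0.381 2.041
endloop
endfacet
facet normal 0.541 0.296 -0.787
outer loop
vertex -1.454 0.929 2.07
vertex -0.776 0.517 2.381
vertex -1.316 0.116 1.859
endloop
endfacet
facet normal 0.075 -0.992 0.102
outer loop
vertex -1.829 -0.37 2.334
vertex -1.008 -0.286 2.544
vertex -1.606 -0.269 3.15
endloop
endfacet
facet normal -0.585 -0.770 0.255
outer loop
vertex -1.829 -0.37 2.334
vertex -1.606 -0.269 3.15
vertex -2.284 0.143 2.839
endloop
endfacet
facet normal -0.843 -0.434 -0.318
outer loop
vertex -1.829 -0.37 2.334
vertex -2.284 0.143 2.839
vertex -2.105 0.381 2.041
endloop
endfacet
facet normal -0.341 -0.448 -0.827
outer loop
vertex -1.829 -0.37 2.334
vertex -2.105 0.381 2.041
vertex -1.316 0.116 1.859
endloop
endfacet
facet normal 0.226 -0.792 -0.567
outer loop
vertex -1.829 -0.37 2.334
vertex -1.316 0.116 1.859
vertex -1.008 -0.286 2.544
endloop
endfacet
facet normal 0.528 -0.656 0.539
outer loop
vertex -1.606 -0.269 3.15
vertex -1.008 -0.286 2.544
vertex -0.955 0.279 3.179
endloop
endfacet
facet normal -0.541 -0.296 0.787
outer loop
vertex -2.284 0.143 2.839
vertex -1.606 -0.269 3.15
vertex -1.744 0.544 3.361
endloop
endfacet
facet normal -0.958 0.248 -0.141
outer loop
vertex -2.105 0.381 2.041
vertex -2.284 0.143 2.839
vertex -2.052 0.946 2.676
endloop
endfacet
facet normal -0.147 0.225 -0.963
outer loop
vertex -1.316 0.116 1.859
vertex -2.105 0.381 2.041
vertex -1.454 0.929 2.07
endloop
endfacet
facet normal 0.771 -0.333 -0.542
outer loop
vertex -1.008 -0.286 2.544
vertex -1.316 0.116 1.859
vertex -0.776 0.517 2.381
endloop
endfacet

endsolid


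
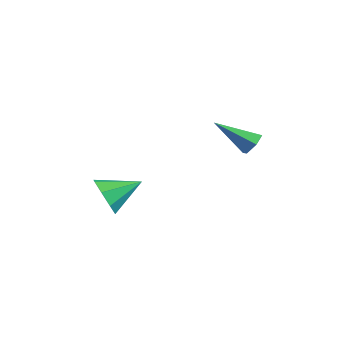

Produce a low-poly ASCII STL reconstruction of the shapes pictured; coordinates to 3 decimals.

solid 
facet normal -0.351 -0.854 -0.385
outer loop
vertex -2.028 -2.225 -2.578
vertex -2.594 -1.674 -3.284
vertex -1.617 -2.085 -3.263
endloop
endfacet
facet normal 0.859 -0.021 0.511
outer loop
vertex -2.028 -2.225 -2.578
vertex -1.617 -2.085 -3.263
vertex -1.966 -0.146 -2.596
endloop
endfacet
facet normal -0.351 -0.854 -0.385
outer loop
vertex -1.617 -2.085 -3.263
vertex -2.594 -1.674 -3.284
vertex -1.778 -1.704 -3.961
endloop
endfacet
facet normal 0.971 0.212 -0.108
outer loop
vertex -1.617 -2.085 -3.263
vertex -1.778 -1.704 -3.961
vertex -1.966 -0.146 -2.596
endloop
endfacet
facet normal -0.350 -0.854 -0.384
outer loop
vertex -1.778 -1.704 -3.961
vertex -2.594 -1.674 -3.284
vertex -2.417 -1.306 -4.263
endloop
endfacet
facet normal 0.613 0.561 -0.556
outer loop
vertex -1.778 -1.704 -3.961
vertex -2.417 -1.306 -4.263
vertex -1.966 -0.146 -2.596
endloop
endfacet
facet normal -0.351 -0.854 -0.384
outer loop
vertex -2.417 -1.306 -4.263
vertex -2.594 -1.674 -3.284
vertex -3.16 -1.123 -3.991
endloop
endfacet
facet normal -0.006 0.822 -0.570
outer loop
vertex -2.417 -1.306 -4.263
vertex -3.16 -1.123 -3.991
vertex -1.966 -0.146 -2.596
endloop
endfacet
facet normal -0.351 -0.854 -0.385
outer loop
vertex -3.16 -1.123 -3.991
vertex -2.594 -1.674 -3.284
vertex -3.571 -1.263 -3.306
endloop
endfacet
facet normal -0.522 0.841 -0.142
outer loop
vertex -3.16 -1.123 -3.991
vertex -3.571 -1.263 -3.306
vertex -1.966 -0.146 -2.596
endloop
endfacet
facet normal -0.351 -0.854 -0.385
outer loop
vertex -3.571 -1.263 -3.306
vertex -2.594 -1.674 -3.284
vertex -3.409 -1.644 -2.608
endloop
endfacet
facet normal -0.634 0.607 0.479
outer loop
vertex -3.571 -1.263 -3.306
vertex -3.409 -1.644 -2.608
vertex -1.966 -0.146 -2.596
endloop
endfacet
facet normal -0.351 -0.854 -0.385
outer loop
vertex -3.409 -1.644 -2.608
vertex -2.594 -1.674 -3.284
vertex -2.77 -2.043 -2.306
endloop
endfacet
facet normal -0.276 0.259 0.926
outer loop
vertex -3.409 -1.644 -2.608
vertex -2.77 -2.043 -2.306
vertex -1.966 -0.146 -2.596
endloop
endfacet
facet normal -0.351 -0.854 -0.385
outer loop
vertex -2.77 -2.043 -2.306
vertex -2.594 -1.674 -3.284
vertex -2.028 -2.225 -2.578
endloop
endfacet
facet normal 0.344 -0.002 0.939
outer loop
vertex -2.77 -2.043 -2.306
vertex -2.028 -2.225 -2.578
vertex -1.966 -0.146 -2.596
endloop
endfacet
facet normal 0.570 0.576 -0.586
outer loop
vertex 0.497 4.136 -0.701
vertex -0.07 4.405 -0.988
vertex 0.207 4.7 -0.429
endloop
endfacet
facet normal 0.521 -0.138 0.842
outer loop
vertex 0.497 4.136 -0.701
vertex 0.207 4.7 -0.429
vertex -1.25 3.215 0.228
endloop
endfacet
facet normal 0.570 0.576 -0.586
outer loop
vertex 0.207 4.7 -0.429
vertex -0.07 4.405 -0.988
vertex -0.36 4.969 -0.716
endloop
endfacet
facet normal -0.168 0.532 0.830
outer loop
vertex 0.207 4.7 -0.429
vertex -0.36 4.969 -0.716
vertex -1.25 3.215 0.228
endloop
endfacet
facet normal 0.570 0.576 -0.586
outer loop
vertex -0.36 4.969 -0.716
vertex -0.07 4.405 -0.988
vertex -0.637 4.674 -1.275
endloop
endfacet
facet normal -0.847 0.510 0.150
outer loop
vertex -0.36 4.969 -0.716
vertex -0.637 4.674 -1.275
vertex -1.25 3.215 0.228
endloop
endfacet
facet normal 0.570 0.575 -0.587
outer loop
vertex -0.637 4.674 -1.275
vertex -0.07 4.405 -0.988
vertex -0.347 4.11 -1.546
endloop
endfacet
facet normal -0.836 -0.181 -0.517
outer loop
vertex -0.637 4.674 -1.275
vertex -0.347 4.11 -1.546
vertex -1.25 3.215 0.228
endloop
endfacet
facet normal 0.570 0.575 -0.587
outer loop
vertex -0.347 4.11 -1.546
vertex -0.07 4.405 -0.988
vertex 0.22 3.841 -1.259
endloop
endfacet
facet normal -0.148 -0.851 -0.505
outer loop
vertex -0.347 4.11 -1.546
vertex 0.22 3.841 -1.259
vertex -1.25 3.215 0.228
endloop
endfacet
facet normal 0.570 0.575 -0.587
outer loop
vertex 0.22 3.841 -1.259
vertex -0.07 4.405 -0.988
vertex 0.497 4.136 -0.701
endloop
endfacet
facet normal 0.530 -0.829 0.175
outer loop
vertex 0.22 3.841 -1.259
vertex 0.497 4.136 -0.701
vertex -1.25 3.215 0.228
endloop
endfacet

endsolid


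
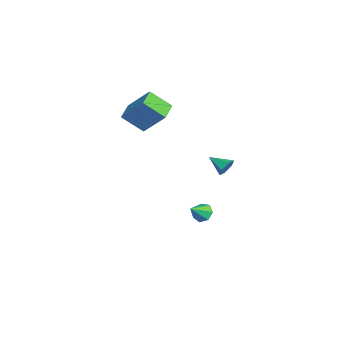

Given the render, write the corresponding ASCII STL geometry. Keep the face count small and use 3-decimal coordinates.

solid 
facet normal -0.403 -0.573 -0.714
outer loop
vertex -0.778 -2.155 2.03
vertex -1.853 -1.77 2.328
vertex -0.645 -1.027 1.05
endloop
endfacet
facet normal 0.911 -0.327 -0.252
outer loop
vertex 0.113 0.05 2.392
vertex -0.778 -2.155 2.03
vertex -0.645 -1.027 1.05
endloop
endfacet
facet normal -0.403 -0.572 -0.714
outer loop
vertex -0.645 -1.027 1.05
vertex -1.853 -1.77 2.328
vertex -1.719 -0.642 1.348
endloop
endfacet
facet normal 0.088 0.752 -0.653
outer loop
vertex -1.719 -0.642 1.348
vertex 0.113 0.05 2.392
vertex -0.645 -1.027 1.05
endloop
endfacet
facet normal -0.088 -0.752 0.653
outer loop
vertex -0.778 -2.155 2.03
vertex -1.095 -0.693 3.67
vertex -1.853 -1.77 2.328
endloop
endfacet
facet normal 0.911 -0.327 -0.252
outer loop
vertex -0.021 -1.078 3.372
vertex -0.778 -2.155 2.03
vertex 0.113 0.05 2.392
endloop
endfacet
facet normal -0.088 -0.752 0.653
outer loop
vertex -0.021 -1.078 3.372
vertex -1.095 -0.693 3.67
vertex -0.778 -2.155 2.03
endloop
endfacet
facet normal -0.911 0.327 0.252
outer loop
vertex -1.853 -1.77 2.328
vertex -1.095 -0.693 3.67
vertex -1.719 -0.642 1.348
endloop
endfacet
facet normal 0.088 0.752 -0.653
outer loop
vertex -0.962 0.435 2.69
vertex 0.113 0.05 2.392
vertex -1.719 -0.642 1.348
endloop
endfacet
facet normal -0.911 0.326 0.252
outer loop
vertex -1.719 -0.642 1.348
vertex -1.095 -0.693 3.67
vertex -0.962 0.435 2.69
endloop
endfacet
facet normal 0.403 0.572 0.714
outer loop
vertex -0.962 0.435 2.69
vertex -0.021 -1.078 3.372
vertex 0.113 0.05 2.392
endloop
endfacet
facet normal 0.403 0.573 0.714
outer loop
vertex -1.095 -0.693 3.67
vertex -0.021 -1.078 3.372
vertex -0.962 0.435 2.69
endloop
endfacet
facet normal 0.523 0.744 -0.415
outer loop
vertex 4.288 2.462 0.455
vertex 4.078 2.82 0.832
vertex 4.554 2.546 0.941
endloop
endfacet
facet normal 0.437 -0.896 -0.084
outer loop
vertex 4.288 2.462 0.455
vertex 4.554 2.546 0.941
vertex 3.502 2.0 1.288
endloop
endfacet
facet normal 0.523 0.744 -0.414
outer loop
vertex 4.554 2.546 0.941
vertex 4.078 2.82 0.832
vertex 4.344 2.903 1.317
endloop
endfacet
facet normal 0.489 -0.480 0.729
outer loop
vertex 4.554 2.546 0.941
vertex 4.344 2.903 1.317
vertex 3.502 2.0 1.288
endloop
endfacet
facet normal 0.523 0.745 -0.414
outer loop
vertex 4.344 2.903 1.317
vertex 4.078 2.82 0.832
vertex 3.867 3.177 1.208
endloop
endfacet
facet normal -0.158 0.116 0.981
outer loop
vertex 4.344 2.903 1.317
vertex 3.867 3.177 1.208
vertex 3.502 2.0 1.288
endloop
endfacet
facet normal 0.522 0.745 -0.415
outer loop
vertex 3.867 3.177 1.208
vertex 4.078 2.82 0.832
vertex 3.601 3.093 0.723
endloop
endfacet
facet normal -0.858 0.295 0.420
outer loop
vertex 3.867 3.177 1.208
vertex 3.601 3.093 0.723
vertex 3.502 2.0 1.288
endloop
endfacet
facet normal 0.522 0.746 -0.414
outer loop
vertex 3.601 3.093 0.723
vertex 4.078 2.82 0.832
vertex 3.812 2.736 0.346
endloop
endfacet
facet normal -0.911 -0.122 -0.395
outer loop
vertex 3.601 3.093 0.723
vertex 3.812 2.736 0.346
vertex 3.502 2.0 1.288
endloop
endfacet
facet normal 0.523 0.744 -0.415
outer loop
vertex 3.812 2.736 0.346
vertex 4.078 2.82 0.832
vertex 4.288 2.462 0.455
endloop
endfacet
facet normal -0.264 -0.716 -0.646
outer loop
vertex 3.812 2.736 0.346
vertex 4.288 2.462 0.455
vertex 3.502 2.0 1.288
endloop
endfacet
facet normal -0.533 0.600 -0.596
outer loop
vertex 1.309 2.139 -4.422
vertex 0.785 1.893 -4.201
vertex 1.101 2.383 -3.99
endloop
endfacet
facet normal 0.912 0.318 0.260
outer loop
vertex 1.309 2.139 -4.422
vertex 1.101 2.383 -3.99
vertex 1.375 1.227 -3.539
endloop
endfacet
facet normal -0.532 0.600 -0.597
outer loop
vertex 1.101 2.383 -3.99
vertex 0.785 1.893 -4.201
vertex 0.654 2.258 -3.717
endloop
endfacet
facet normal 0.388 0.413 0.824
outer loop
vertex 1.101 2.383 -3.99
vertex 0.654 2.258 -3.717
vertex 1.375 1.227 -3.539
endloop
endfacet
facet normal -0.531 0.601 -0.597
outer loop
vertex 0.654 2.258 -3.717
vertex 0.785 1.893 -4.201
vertex 0.306 1.859 -3.809
endloop
endfacet
facet normal -0.249 -0.007 0.969
outer loop
vertex 0.654 2.258 -3.717
vertex 0.306 1.859 -3.809
vertex 1.375 1.227 -3.539
endloop
endfacet
facet normal -0.531 0.601 -0.597
outer loop
vertex 0.306 1.859 -3.809
vertex 0.785 1.893 -4.201
vertex 0.318 1.485 -4.196
endloop
endfacet
facet normal -0.517 -0.624 0.587
outer loop
vertex 0.306 1.859 -3.809
vertex 0.318 1.485 -4.196
vertex 1.375 1.227 -3.539
endloop
endfacet
facet normal -0.532 0.601 -0.596
outer loop
vertex 0.318 1.485 -4.196
vertex 0.785 1.893 -4.201
vertex 0.682 1.419 -4.587
endloop
endfacet
facet normal -0.216 -0.976 -0.036
outer loop
vertex 0.318 1.485 -4.196
vertex 0.682 1.419 -4.587
vertex 1.375 1.227 -3.539
endloop
endfacet
facet normal -0.532 0.601 -0.596
outer loop
vertex 0.682 1.419 -4.587
vertex 0.785 1.893 -4.201
vertex 1.123 1.71 -4.687
endloop
endfacet
facet normal 0.428 -0.796 -0.429
outer loop
vertex 0.682 1.419 -4.587
vertex 1.123 1.71 -4.687
vertex 1.375 1.227 -3.539
endloop
endfacet
facet normal -0.533 0.600 -0.597
outer loop
vertex 1.123 1.71 -4.687
vertex 0.785 1.893 -4.201
vertex 1.309 2.139 -4.422
endloop
endfacet
facet normal 0.929 -0.220 -0.296
outer loop
vertex 1.123 1.71 -4.687
vertex 1.309 2.139 -4.422
vertex 1.375 1.227 -3.539
endloop
endfacet

endsolid


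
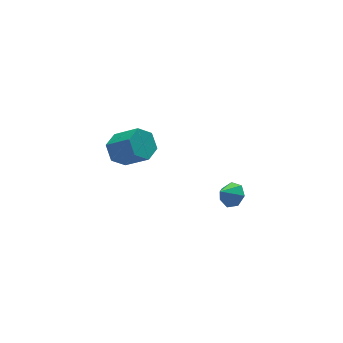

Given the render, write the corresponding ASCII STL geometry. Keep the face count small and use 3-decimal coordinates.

solid 
facet normal 0.698 0.067 -0.713
outer loop
vertex 3.331 -1.348 -1.915
vertex 2.823 -1.335 -2.411
vertex 3.121 -0.79 -2.068
endloop
endfacet
facet normal 0.171 0.320 0.932
outer loop
vertex 3.331 -1.348 -1.915
vertex 3.121 -0.79 -2.068
vertex 2.097 -1.405 -1.669
endloop
endfacet
facet normal 0.698 0.067 -0.713
outer loop
vertex 3.121 -0.79 -2.068
vertex 2.823 -1.335 -2.411
vertex 2.687 -0.642 -2.479
endloop
endfacet
facet normal -0.258 0.790 0.556
outer loop
vertex 3.121 -0.79 -2.068
vertex 2.687 -0.642 -2.479
vertex 2.097 -1.405 -1.669
endloop
endfacet
facet normal 0.698 0.067 -0.713
outer loop
vertex 2.687 -0.642 -2.479
vertex 2.823 -1.335 -2.411
vertex 2.355 -1.016 -2.839
endloop
endfacet
facet normal -0.768 0.640 0.043
outer loop
vertex 2.687 -0.642 -2.479
vertex 2.355 -1.016 -2.839
vertex 2.097 -1.405 -1.669
endloop
endfacet
facet normal 0.697 0.066 -0.714
outer loop
vertex 2.355 -1.016 -2.839
vertex 2.823 -1.335 -2.411
vertex 2.375 -1.631 -2.876
endloop
endfacet
facet normal -0.975 -0.018 -0.221
outer loop
vertex 2.355 -1.016 -2.839
vertex 2.375 -1.631 -2.876
vertex 2.097 -1.405 -1.669
endloop
endfacet
facet normal 0.697 0.067 -0.714
outer loop
vertex 2.375 -1.631 -2.876
vertex 2.823 -1.335 -2.411
vertex 2.733 -2.023 -2.563
endloop
endfacet
facet normal -0.723 -0.690 -0.037
outer loop
vertex 2.375 -1.631 -2.876
vertex 2.733 -2.023 -2.563
vertex 2.097 -1.405 -1.669
endloop
endfacet
facet normal 0.697 0.066 -0.714
outer loop
vertex 2.733 -2.023 -2.563
vertex 2.823 -1.335 -2.411
vertex 3.158 -1.897 -2.136
endloop
endfacet
facet normal -0.201 -0.867 0.456
outer loop
vertex 2.733 -2.023 -2.563
vertex 3.158 -1.897 -2.136
vertex 2.097 -1.405 -1.669
endloop
endfacet
facet normal 0.698 0.067 -0.713
outer loop
vertex 3.158 -1.897 -2.136
vertex 2.823 -1.335 -2.411
vertex 3.331 -1.348 -1.915
endloop
endfacet
facet normal 0.196 -0.419 0.887
outer loop
vertex 3.158 -1.897 -2.136
vertex 3.331 -1.348 -1.915
vertex 2.097 -1.405 -1.669
endloop
endfacet
facet normal -0.418 0.638 -0.646
outer loop
vertex -1.86 0.068 3.208
vertex -2.554 -0.405 3.19
vertex -2.482 0.213 3.754
endloop
endfacet
facet normal 0.527 0.749 0.401
outer loop
vertex -1.86 0.068 3.208
vertex -2.482 0.213 3.754
vertex -1.212 -0.923 4.209
endloop
endfacet
facet normal 0.527 0.750 0.400
outer loop
vertex -1.212 -0.923 4.209
vertex -2.482 0.213 3.754
vertex -1.833 -0.778 4.755
endloop
endfacet
facet normal 0.418 -0.640 0.645
outer loop
vertex -1.212 -0.923 4.209
vertex -1.833 -0.778 4.755
vertex -1.906 -1.395 4.19
endloop
endfacet
facet normal -0.418 0.638 -0.646
outer loop
vertex -2.482 0.213 3.754
vertex -2.554 -0.405 3.19
vertex -3.176 -0.26 3.736
endloop
endfacet
facet normal -0.377 0.524 0.764
outer loop
vertex -2.482 0.213 3.754
vertex -3.176 -0.26 3.736
vertex -1.833 -0.778 4.755
endloop
endfacet
facet normal -0.377 0.524 0.764
outer loop
vertex -1.833 -0.778 4.755
vertex -3.176 -0.26 3.736
vertex -2.527 -1.25 4.736
endloop
endfacet
facet normal 0.418 -0.640 0.645
outer loop
vertex -1.833 -0.778 4.755
vertex -2.527 -1.25 4.736
vertex -1.906 -1.395 4.19
endloop
endfacet
facet normal -0.417 0.640 -0.645
outer loop
vertex -3.176 -0.26 3.736
vertex -2.554 -0.405 3.19
vertex -3.248 -0.877 3.171
endloop
endfacet
facet normal -0.904 -0.226 0.363
outer loop
vertex -3.176 -0.26 3.736
vertex -3.248 -0.877 3.171
vertex -2.527 -1.25 4.736
endloop
endfacet
facet normal -0.904 -0.225 0.363
outer loop
vertex -2.527 -1.25 4.736
vertex -3.248 -0.877 3.171
vertex -2.6 -1.868 4.172
endloop
endfacet
facet normal 0.419 -0.639 0.646
outer loop
vertex -2.527 -1.25 4.736
vertex -2.6 -1.868 4.172
vertex -1.906 -1.395 4.19
endloop
endfacet
facet normal -0.418 0.640 -0.645
outer loop
vertex -3.248 -0.877 3.171
vertex -2.554 -0.405 3.19
vertex -2.627 -1.022 2.625
endloop
endfacet
facet normal -0.527 -0.749 -0.401
outer loop
vertex -3.248 -0.877 3.171
vertex -2.627 -1.022 2.625
vertex -2.6 -1.868 4.172
endloop
endfacet
facet normal -0.527 -0.750 -0.401
outer loop
vertex -2.6 -1.868 4.172
vertex -2.627 -1.022 2.625
vertex -1.978 -2.013 3.626
endloop
endfacet
facet normal 0.418 -0.638 0.646
outer loop
vertex -2.6 -1.868 4.172
vertex -1.978 -2.013 3.626
vertex -1.906 -1.395 4.19
endloop
endfacet
facet normal -0.418 0.640 -0.645
outer loop
vertex -2.627 -1.022 2.625
vertex -2.554 -0.405 3.19
vertex -1.933 -0.55 2.644
endloop
endfacet
facet normal 0.377 -0.524 -0.764
outer loop
vertex -2.627 -1.022 2.625
vertex -1.933 -0.55 2.644
vertex -1.978 -2.013 3.626
endloop
endfacet
facet normal 0.377 -0.524 -0.764
outer loop
vertex -1.978 -2.013 3.626
vertex -1.933 -0.55 2.644
vertex -1.284 -1.54 3.644
endloop
endfacet
facet normal 0.418 -0.638 0.646
outer loop
vertex -1.978 -2.013 3.626
vertex -1.284 -1.54 3.644
vertex -1.906 -1.395 4.19
endloop
endfacet
facet normal -0.419 0.639 -0.646
outer loop
vertex -1.933 -0.55 2.644
vertex -2.554 -0.405 3.19
vertex -1.86 0.068 3.208
endloop
endfacet
facet normal 0.904 0.225 -0.364
outer loop
vertex -1.933 -0.55 2.644
vertex -1.86 0.068 3.208
vertex -1.284 -1.54 3.644
endloop
endfacet
facet normal 0.904 0.226 -0.362
outer loop
vertex -1.284 -1.54 3.644
vertex -1.86 0.068 3.208
vertex -1.212 -0.923 4.209
endloop
endfacet
facet normal 0.417 -0.640 0.645
outer loop
vertex -1.284 -1.54 3.644
vertex -1.212 -0.923 4.209
vertex -1.906 -1.395 4.19
endloop
endfacet

endsolid


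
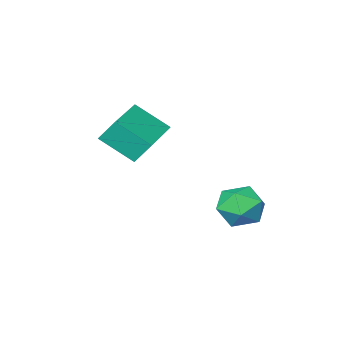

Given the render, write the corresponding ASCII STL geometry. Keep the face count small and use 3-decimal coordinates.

solid 
facet normal -0.712 0.699 -0.055
outer loop
vertex -1.139 3.934 0.01
vertex -1.71 3.383 0.398
vertex -1.216 3.925 0.89
endloop
endfacet
facet normal -0.065 0.998 0.004
outer loop
vertex -1.139 3.934 0.01
vertex -1.216 3.925 0.89
vertex -0.417 3.979 0.518
endloop
endfacet
facet normal 0.333 0.771 -0.542
outer loop
vertex -1.139 3.934 0.01
vertex -0.417 3.979 0.518
vertex -0.418 3.471 -0.205
endloop
endfacet
facet normal -0.066 0.333 -0.940
outer loop
vertex -1.139 3.934 0.01
vertex -0.418 3.471 -0.205
vertex -1.217 3.103 -0.279
endloop
endfacet
facet normal -0.713 0.289 -0.639
outer loop
vertex -1.139 3.934 0.01
vertex -1.217 3.103 -0.279
vertex -1.71 3.383 0.398
endloop
endfacet
facet normal 0.231 0.760 0.607
outer loop
vertex -0.417 3.979 0.518
vertex -1.216 3.925 0.89
vertex -0.543 3.457 1.219
endloop
endfacet
facet normal -0.814 0.278 0.510
outer loop
vertex -1.216 3.925 0.89
vertex -1.71 3.383 0.398
vertex -1.342 3.089 1.145
endloop
endfacet
facet normal -0.814 -0.386 -0.434
outer loop
vertex -1.71 3.383 0.398
vertex -1.217 3.103 -0.279
vertex -1.343 2.581 0.422
endloop
endfacet
facet normal 0.231 -0.316 -0.920
outer loop
vertex -1.217 3.103 -0.279
vertex -0.418 3.471 -0.205
vertex -0.544 2.635 0.05
endloop
endfacet
facet normal 0.877 0.393 -0.277
outer loop
vertex -0.418 3.471 -0.205
vertex -0.417 3.979 0.518
vertex -0.05 3.177 0.542
endloop
endfacet
facet normal 0.066 -0.333 0.940
outer loop
vertex -0.621 2.626 0.93
vertex -0.543 3.457 1.219
vertex -1.342 3.089 1.145
endloop
endfacet
facet normal -0.333 -0.771 0.542
outer loop
vertex -0.621 2.626 0.93
vertex -1.342 3.089 1.145
vertex -1.343 2.581 0.422
endloop
endfacet
facet normal 0.065 -0.998 -0.004
outer loop
vertex -0.621 2.626 0.93
vertex -1.343 2.581 0.422
vertex -0.544 2.635 0.05
endloop
endfacet
facet normal 0.712 -0.699 0.055
outer loop
vertex -0.621 2.626 0.93
vertex -0.544 2.635 0.05
vertex -0.05 3.177 0.542
endloop
endfacet
facet normal 0.713 -0.289 0.639
outer loop
vertex -0.621 2.626 0.93
vertex -0.05 3.177 0.542
vertex -0.543 3.457 1.219
endloop
endfacet
facet normal -0.231 0.316 0.920
outer loop
vertex -1.342 3.089 1.145
vertex -0.543 3.457 1.219
vertex -1.216 3.925 0.89
endloop
endfacet
facet normal -0.877 -0.393 0.277
outer loop
vertex -1.343 2.581 0.422
vertex -1.342 3.089 1.145
vertex -1.71 3.383 0.398
endloop
endfacet
facet normal -0.231 -0.760 -0.607
outer loop
vertex -0.544 2.635 0.05
vertex -1.343 2.581 0.422
vertex -1.217 3.103 -0.279
endloop
endfacet
facet normal 0.814 -0.278 -0.510
outer loop
vertex -0.05 3.177 0.542
vertex -0.544 2.635 0.05
vertex -0.418 3.471 -0.205
endloop
endfacet
facet normal 0.814 0.386 0.434
outer loop
vertex -0.543 3.457 1.219
vertex -0.05 3.177 0.542
vertex -0.417 3.979 0.518
endloop
endfacet
facet normal -0.379 0.440 0.814
outer loop
vertex 0.445 -0.8 3.657
vertex 1.866 0.4 3.669
vertex -0.317 0.112 2.809
endloop
endfacet
facet normal -0.764 -0.645 -0.006
outer loop
vertex 0.054 -0.32 2.011
vertex 0.445 -0.8 3.657
vertex -0.317 0.112 2.809
endloop
endfacet
facet normal -0.379 0.440 0.814
outer loop
vertex -0.317 0.112 2.809
vertex 1.866 0.4 3.669
vertex 1.104 1.312 2.821
endloop
endfacet
facet normal -0.522 0.624 -0.581
outer loop
vertex 1.104 1.312 2.821
vertex 0.054 -0.32 2.011
vertex -0.317 0.112 2.809
endloop
endfacet
facet normal 0.522 -0.624 0.581
outer loop
vertex 0.445 -0.8 3.657
vertex 2.237 -0.032 2.871
vertex 1.866 0.4 3.669
endloop
endfacet
facet normal -0.764 -0.645 -0.006
outer loop
vertex 0.816 -1.232 2.859
vertex 0.445 -0.8 3.657
vertex 0.054 -0.32 2.011
endloop
endfacet
facet normal 0.522 -0.624 0.581
outer loop
vertex 0.816 -1.232 2.859
vertex 2.237 -0.032 2.871
vertex 0.445 -0.8 3.657
endloop
endfacet
facet normal 0.764 0.645 0.006
outer loop
vertex 1.866 0.4 3.669
vertex 2.237 -0.032 2.871
vertex 1.104 1.312 2.821
endloop
endfacet
facet normal -0.522 0.624 -0.581
outer loop
vertex 1.475 0.88 2.023
vertex 0.054 -0.32 2.011
vertex 1.104 1.312 2.821
endloop
endfacet
facet normal 0.764 0.645 0.006
outer loop
vertex 1.104 1.312 2.821
vertex 2.237 -0.032 2.871
vertex 1.475 0.88 2.023
endloop
endfacet
facet normal 0.379 -0.440 -0.814
outer loop
vertex 1.475 0.88 2.023
vertex 0.816 -1.232 2.859
vertex 0.054 -0.32 2.011
endloop
endfacet
facet normal 0.379 -0.440 -0.814
outer loop
vertex 2.237 -0.032 2.871
vertex 0.816 -1.232 2.859
vertex 1.475 0.88 2.023
endloop
endfacet

endsolid
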